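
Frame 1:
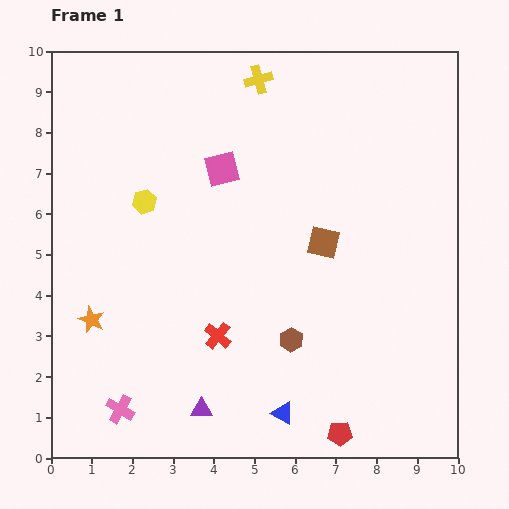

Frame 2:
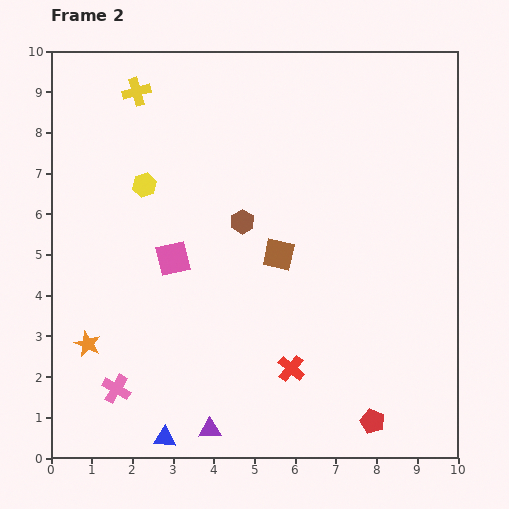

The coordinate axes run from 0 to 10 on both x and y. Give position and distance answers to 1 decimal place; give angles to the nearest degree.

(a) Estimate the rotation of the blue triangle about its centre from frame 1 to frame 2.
23° counter-clockwise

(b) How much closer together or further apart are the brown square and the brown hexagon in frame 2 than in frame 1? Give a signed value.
-1.3

Distance in frame 1: 2.5. Distance in frame 2: 1.2.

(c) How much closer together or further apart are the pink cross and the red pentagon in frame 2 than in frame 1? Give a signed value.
+1.0

Distance in frame 1: 5.4. Distance in frame 2: 6.4.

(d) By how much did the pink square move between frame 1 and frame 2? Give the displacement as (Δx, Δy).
(-1.2, -2.2)

The pink square was at (4.2, 7.1) in frame 1 and (3.0, 4.9) in frame 2.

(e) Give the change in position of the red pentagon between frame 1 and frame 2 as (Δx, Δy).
(0.8, 0.3)

The red pentagon was at (7.1, 0.6) in frame 1 and (7.9, 0.9) in frame 2.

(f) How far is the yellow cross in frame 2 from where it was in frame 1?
3.0

The yellow cross moved from (5.1, 9.3) to (2.1, 9.0), a distance of √(3.0² + 0.3²) ≈ 3.0.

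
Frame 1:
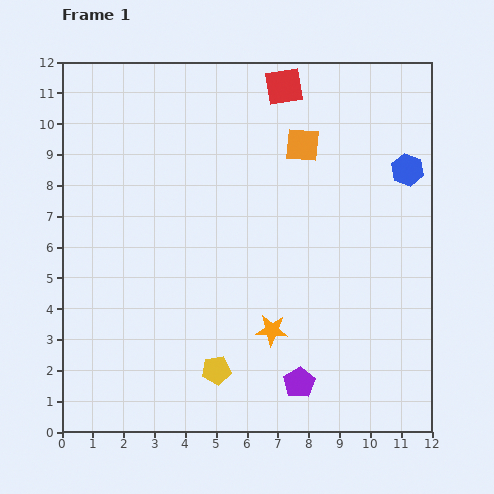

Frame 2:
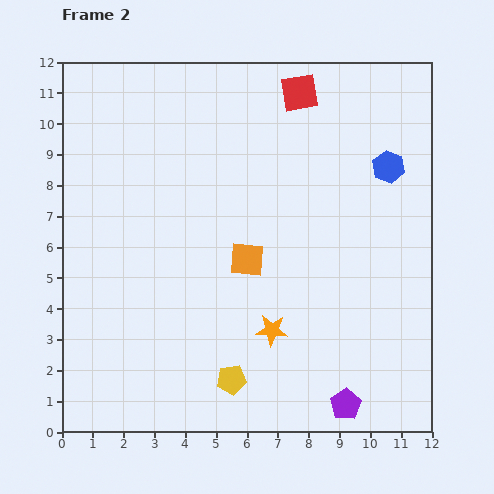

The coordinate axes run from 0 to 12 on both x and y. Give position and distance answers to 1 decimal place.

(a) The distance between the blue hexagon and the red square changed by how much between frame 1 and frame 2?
-1.0

Distance in frame 1: 4.8. Distance in frame 2: 3.8.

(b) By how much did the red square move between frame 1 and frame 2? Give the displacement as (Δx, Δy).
(0.5, -0.2)

The red square was at (7.2, 11.2) in frame 1 and (7.7, 11.0) in frame 2.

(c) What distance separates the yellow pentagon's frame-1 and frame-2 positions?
0.6

The yellow pentagon moved from (5.0, 2.0) to (5.5, 1.7), a distance of √(0.5² + 0.3²) ≈ 0.6.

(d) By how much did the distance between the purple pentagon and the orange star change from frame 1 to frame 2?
+1.5

Distance in frame 1: 1.9. Distance in frame 2: 3.4.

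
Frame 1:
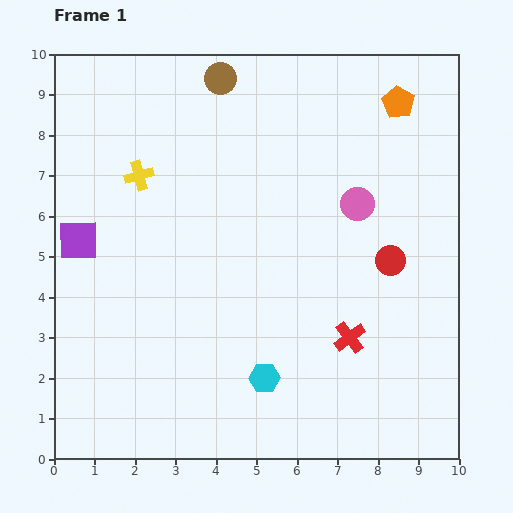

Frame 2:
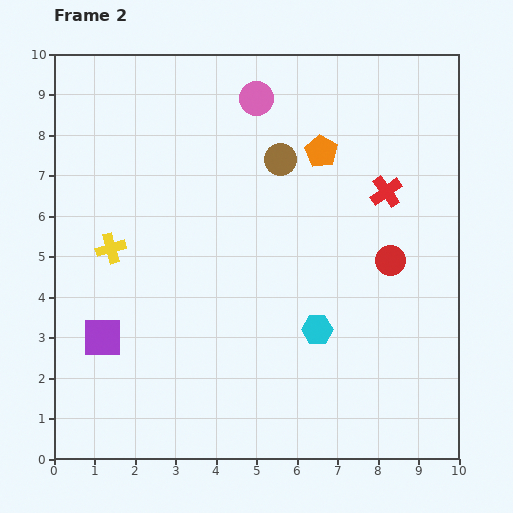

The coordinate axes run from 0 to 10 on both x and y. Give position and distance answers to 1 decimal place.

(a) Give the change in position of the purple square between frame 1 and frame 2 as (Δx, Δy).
(0.6, -2.4)

The purple square was at (0.6, 5.4) in frame 1 and (1.2, 3.0) in frame 2.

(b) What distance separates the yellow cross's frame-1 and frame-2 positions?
1.9

The yellow cross moved from (2.1, 7.0) to (1.4, 5.2), a distance of √(0.7² + 1.8²) ≈ 1.9.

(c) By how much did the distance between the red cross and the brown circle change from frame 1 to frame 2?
-4.5

Distance in frame 1: 7.2. Distance in frame 2: 2.7.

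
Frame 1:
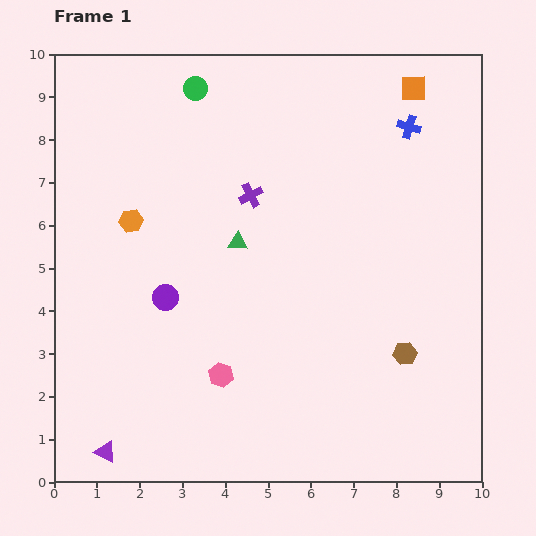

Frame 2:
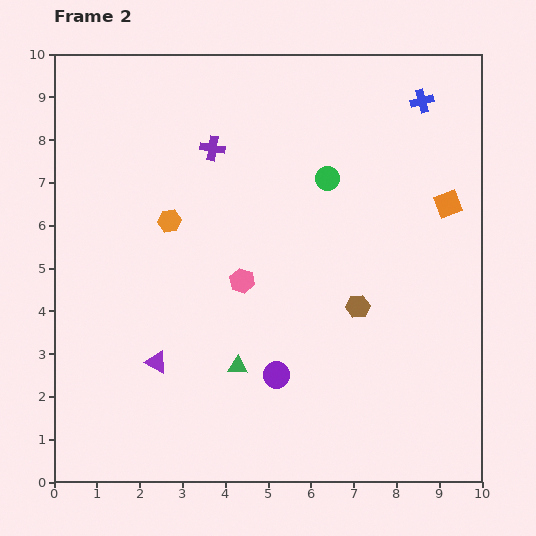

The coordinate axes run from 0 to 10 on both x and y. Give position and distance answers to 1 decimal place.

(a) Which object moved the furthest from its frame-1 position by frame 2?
the green circle

(moved 3.7; next 3.2)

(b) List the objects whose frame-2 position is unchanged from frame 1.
none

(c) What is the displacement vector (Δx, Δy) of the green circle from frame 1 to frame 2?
(3.1, -2.1)

The green circle was at (3.3, 9.2) in frame 1 and (6.4, 7.1) in frame 2.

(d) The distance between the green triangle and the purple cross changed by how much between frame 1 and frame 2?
+4.0

Distance in frame 1: 1.1. Distance in frame 2: 5.1.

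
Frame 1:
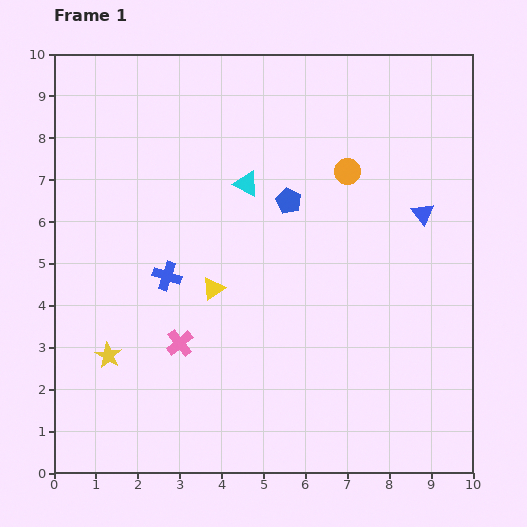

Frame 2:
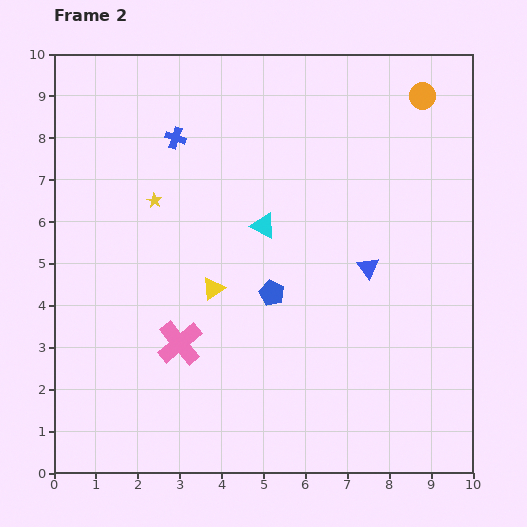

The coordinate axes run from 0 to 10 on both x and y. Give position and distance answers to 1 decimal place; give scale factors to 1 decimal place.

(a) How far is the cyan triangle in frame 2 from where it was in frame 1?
1.1

The cyan triangle moved from (4.6, 6.9) to (5.0, 5.9), a distance of √(0.4² + 1.0²) ≈ 1.1.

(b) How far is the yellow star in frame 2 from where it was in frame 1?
3.9

The yellow star moved from (1.3, 2.8) to (2.4, 6.5), a distance of √(1.1² + 3.7²) ≈ 3.9.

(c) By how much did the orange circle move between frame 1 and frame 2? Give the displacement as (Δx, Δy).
(1.8, 1.8)

The orange circle was at (7.0, 7.2) in frame 1 and (8.8, 9.0) in frame 2.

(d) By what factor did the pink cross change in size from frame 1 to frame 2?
1.7×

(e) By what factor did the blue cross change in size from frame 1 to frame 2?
0.7×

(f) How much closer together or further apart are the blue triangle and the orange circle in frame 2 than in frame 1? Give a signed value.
+2.2

Distance in frame 1: 2.1. Distance in frame 2: 4.3.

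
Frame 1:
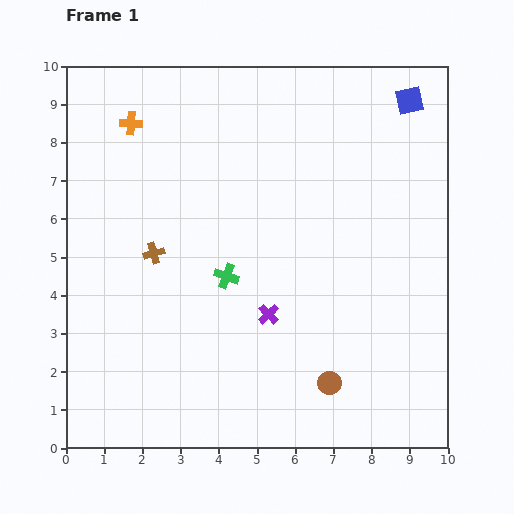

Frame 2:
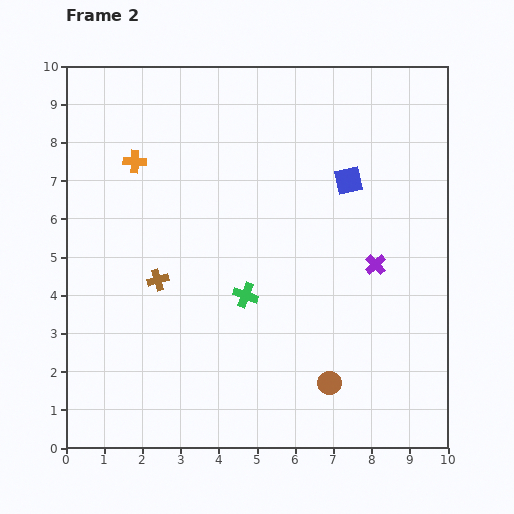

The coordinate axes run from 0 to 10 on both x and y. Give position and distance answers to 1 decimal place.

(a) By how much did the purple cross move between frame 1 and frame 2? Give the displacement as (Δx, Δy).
(2.8, 1.3)

The purple cross was at (5.3, 3.5) in frame 1 and (8.1, 4.8) in frame 2.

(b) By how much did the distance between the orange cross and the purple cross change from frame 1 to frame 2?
+0.7

Distance in frame 1: 6.2. Distance in frame 2: 6.9.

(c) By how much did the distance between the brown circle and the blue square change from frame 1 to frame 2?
-2.4

Distance in frame 1: 7.7. Distance in frame 2: 5.3.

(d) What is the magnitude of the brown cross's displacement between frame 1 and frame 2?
0.7

The brown cross moved from (2.3, 5.1) to (2.4, 4.4), a distance of √(0.1² + 0.7²) ≈ 0.7.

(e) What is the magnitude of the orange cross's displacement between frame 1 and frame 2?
1.0

The orange cross moved from (1.7, 8.5) to (1.8, 7.5), a distance of √(0.1² + 1.0²) ≈ 1.0.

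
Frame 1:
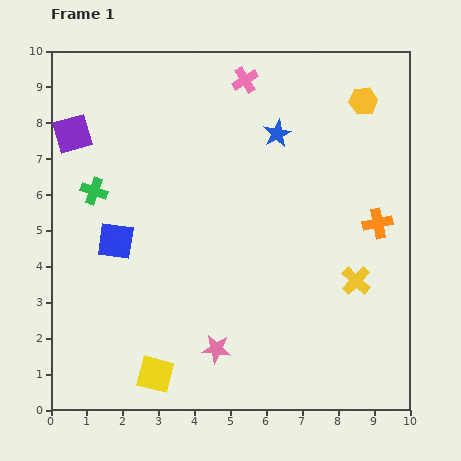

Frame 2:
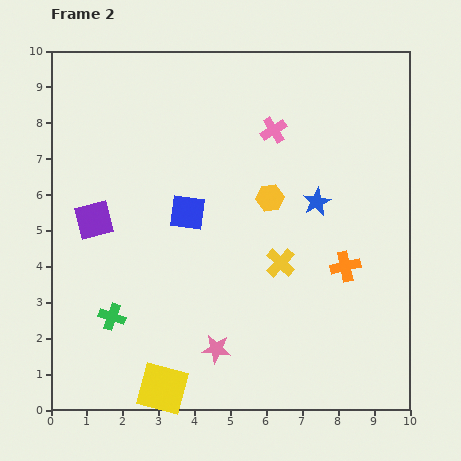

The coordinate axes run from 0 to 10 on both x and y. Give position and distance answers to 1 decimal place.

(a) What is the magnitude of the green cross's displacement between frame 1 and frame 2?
3.5

The green cross moved from (1.2, 6.1) to (1.7, 2.6), a distance of √(0.5² + 3.5²) ≈ 3.5.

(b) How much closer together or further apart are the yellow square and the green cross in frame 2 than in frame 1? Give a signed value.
-3.0

Distance in frame 1: 5.4. Distance in frame 2: 2.4.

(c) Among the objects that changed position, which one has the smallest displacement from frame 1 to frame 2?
the yellow square

(moved 0.4)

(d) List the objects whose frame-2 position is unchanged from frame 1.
the pink star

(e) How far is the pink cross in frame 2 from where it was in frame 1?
1.6

The pink cross moved from (5.4, 9.2) to (6.2, 7.8), a distance of √(0.8² + 1.4²) ≈ 1.6.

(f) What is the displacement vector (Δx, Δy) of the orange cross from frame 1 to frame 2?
(-0.9, -1.2)

The orange cross was at (9.1, 5.2) in frame 1 and (8.2, 4.0) in frame 2.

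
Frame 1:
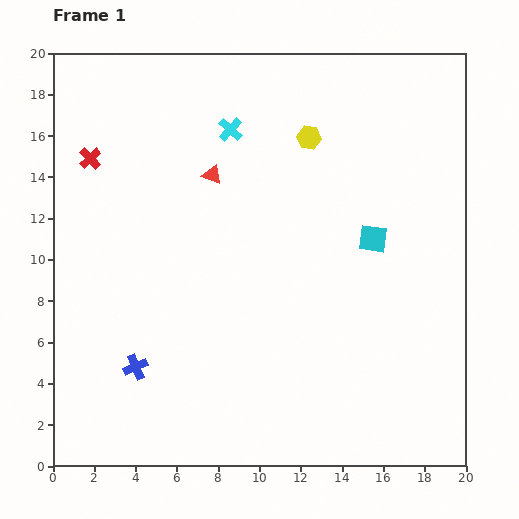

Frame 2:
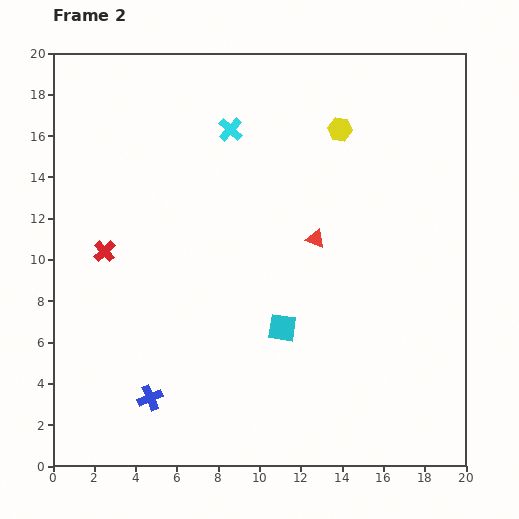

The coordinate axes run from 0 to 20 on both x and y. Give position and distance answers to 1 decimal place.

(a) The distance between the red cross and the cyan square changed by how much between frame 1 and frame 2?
-4.8

Distance in frame 1: 14.2. Distance in frame 2: 9.4.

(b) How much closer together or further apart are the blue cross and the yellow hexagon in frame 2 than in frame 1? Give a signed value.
+2.0

Distance in frame 1: 13.9. Distance in frame 2: 15.9.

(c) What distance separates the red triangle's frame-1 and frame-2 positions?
5.9

The red triangle moved from (7.7, 14.1) to (12.7, 11.0), a distance of √(5.0² + 3.1²) ≈ 5.9.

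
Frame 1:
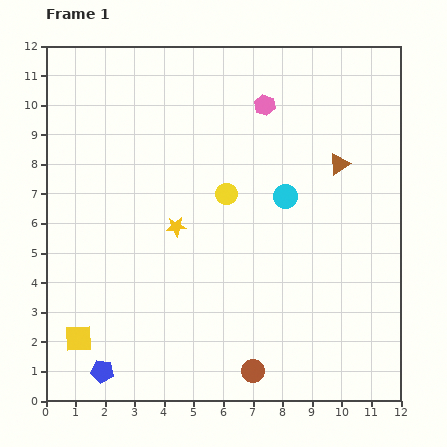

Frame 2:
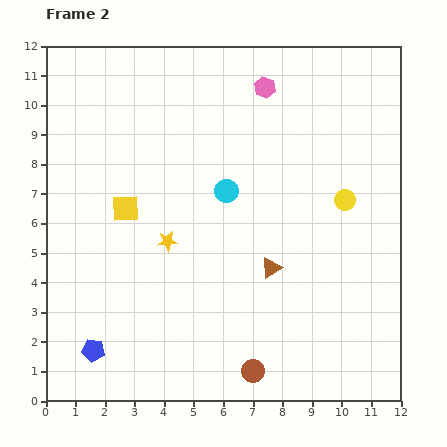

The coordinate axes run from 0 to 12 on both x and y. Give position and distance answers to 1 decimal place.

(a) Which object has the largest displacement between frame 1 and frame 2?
the yellow square

(moved 4.7; next 4.2)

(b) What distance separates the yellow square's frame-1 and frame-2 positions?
4.7

The yellow square moved from (1.1, 2.1) to (2.7, 6.5), a distance of √(1.6² + 4.4²) ≈ 4.7.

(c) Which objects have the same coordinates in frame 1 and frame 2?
the brown circle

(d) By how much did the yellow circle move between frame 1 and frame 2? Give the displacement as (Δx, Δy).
(4.0, -0.2)

The yellow circle was at (6.1, 7.0) in frame 1 and (10.1, 6.8) in frame 2.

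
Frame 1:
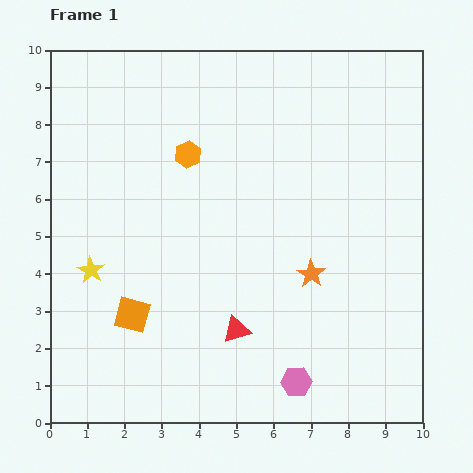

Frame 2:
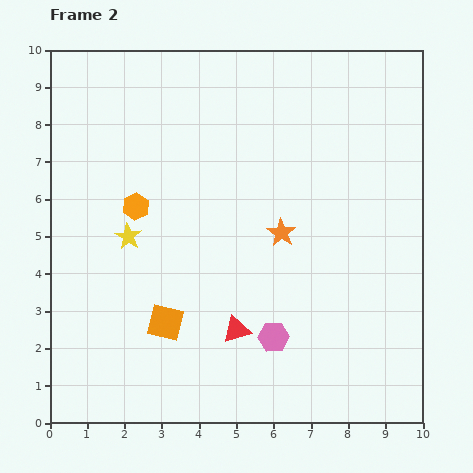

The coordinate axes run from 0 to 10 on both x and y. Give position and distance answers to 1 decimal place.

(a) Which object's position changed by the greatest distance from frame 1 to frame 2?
the orange hexagon

(moved 2.0; next 1.4)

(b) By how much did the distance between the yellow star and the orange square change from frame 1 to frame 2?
+0.9

Distance in frame 1: 1.6. Distance in frame 2: 2.5.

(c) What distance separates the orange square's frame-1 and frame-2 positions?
0.9

The orange square moved from (2.2, 2.9) to (3.1, 2.7), a distance of √(0.9² + 0.2²) ≈ 0.9.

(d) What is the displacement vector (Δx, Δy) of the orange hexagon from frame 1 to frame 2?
(-1.4, -1.4)

The orange hexagon was at (3.7, 7.2) in frame 1 and (2.3, 5.8) in frame 2.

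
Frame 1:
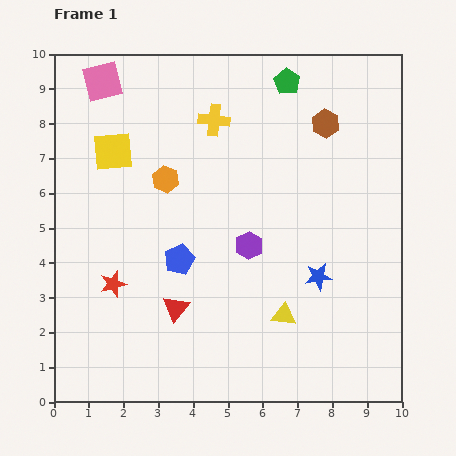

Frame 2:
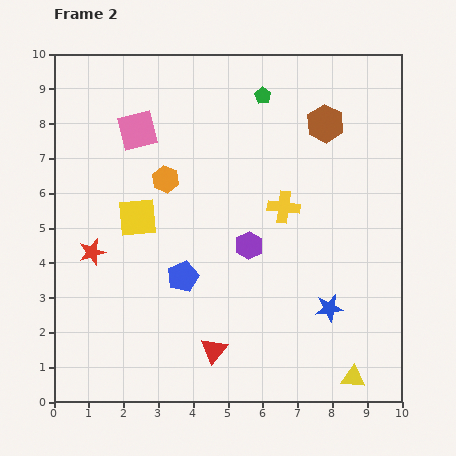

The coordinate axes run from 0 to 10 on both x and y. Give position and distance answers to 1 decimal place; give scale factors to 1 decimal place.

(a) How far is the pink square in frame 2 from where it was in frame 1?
1.7

The pink square moved from (1.4, 9.2) to (2.4, 7.8), a distance of √(1.0² + 1.4²) ≈ 1.7.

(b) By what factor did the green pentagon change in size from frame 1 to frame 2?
0.6×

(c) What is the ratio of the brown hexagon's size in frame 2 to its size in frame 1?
1.3×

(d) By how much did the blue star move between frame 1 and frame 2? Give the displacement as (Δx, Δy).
(0.3, -0.9)

The blue star was at (7.6, 3.6) in frame 1 and (7.9, 2.7) in frame 2.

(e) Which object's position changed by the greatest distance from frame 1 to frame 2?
the yellow cross

(moved 3.2; next 2.7)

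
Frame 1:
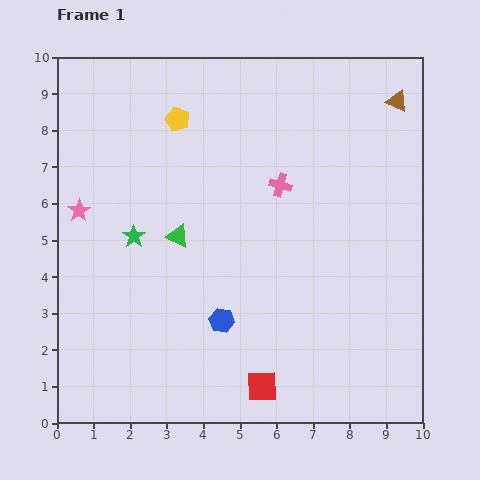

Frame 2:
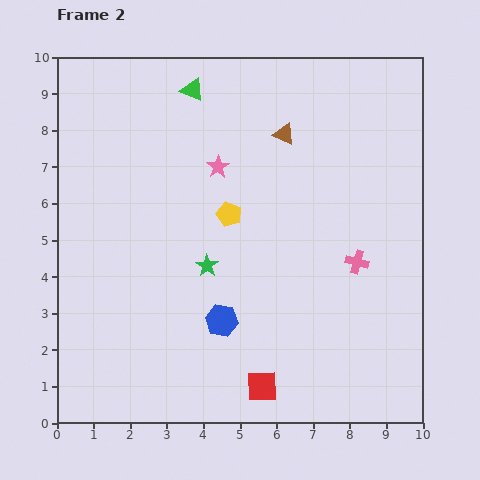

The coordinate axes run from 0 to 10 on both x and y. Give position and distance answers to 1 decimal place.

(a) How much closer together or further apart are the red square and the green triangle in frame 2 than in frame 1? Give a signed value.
+3.6

Distance in frame 1: 4.7. Distance in frame 2: 8.3.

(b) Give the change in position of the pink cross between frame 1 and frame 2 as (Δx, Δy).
(2.1, -2.1)

The pink cross was at (6.1, 6.5) in frame 1 and (8.2, 4.4) in frame 2.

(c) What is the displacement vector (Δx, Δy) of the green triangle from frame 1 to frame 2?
(0.4, 4.0)

The green triangle was at (3.3, 5.1) in frame 1 and (3.7, 9.1) in frame 2.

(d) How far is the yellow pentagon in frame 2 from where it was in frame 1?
3.0

The yellow pentagon moved from (3.3, 8.3) to (4.7, 5.7), a distance of √(1.4² + 2.6²) ≈ 3.0.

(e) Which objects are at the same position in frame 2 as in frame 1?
the blue hexagon, the red square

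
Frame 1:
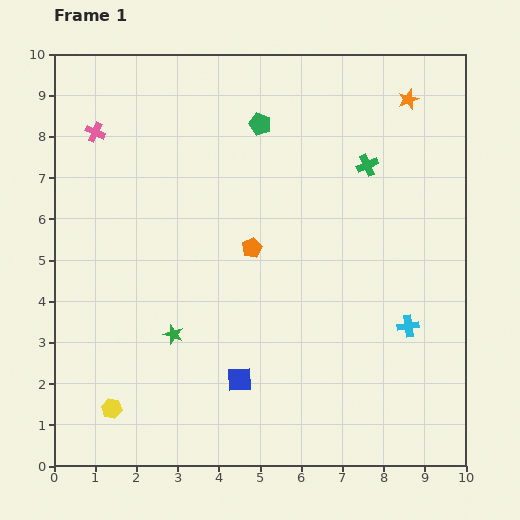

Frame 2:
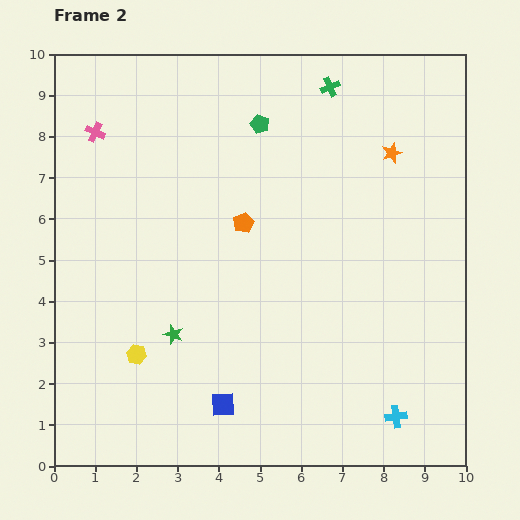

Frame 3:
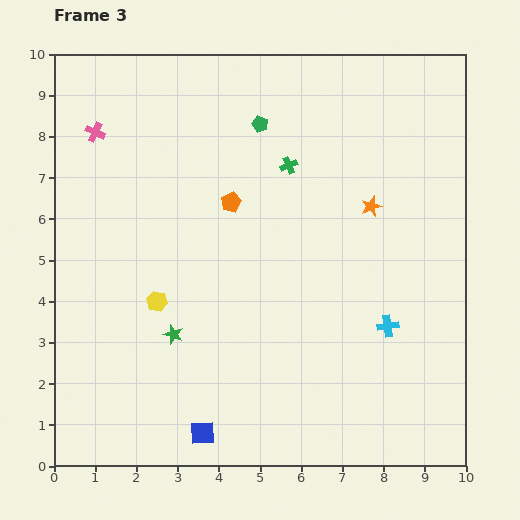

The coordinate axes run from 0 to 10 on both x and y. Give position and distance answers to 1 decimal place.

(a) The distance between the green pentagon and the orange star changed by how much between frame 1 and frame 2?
-0.3

Distance in frame 1: 3.6. Distance in frame 2: 3.3.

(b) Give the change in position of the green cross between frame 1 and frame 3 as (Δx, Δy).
(-1.9, 0.0)

The green cross was at (7.6, 7.3) in frame 1 and (5.7, 7.3) in frame 3.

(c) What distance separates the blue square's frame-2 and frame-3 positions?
0.9

The blue square moved from (4.1, 1.5) to (3.6, 0.8), a distance of √(0.5² + 0.7²) ≈ 0.9.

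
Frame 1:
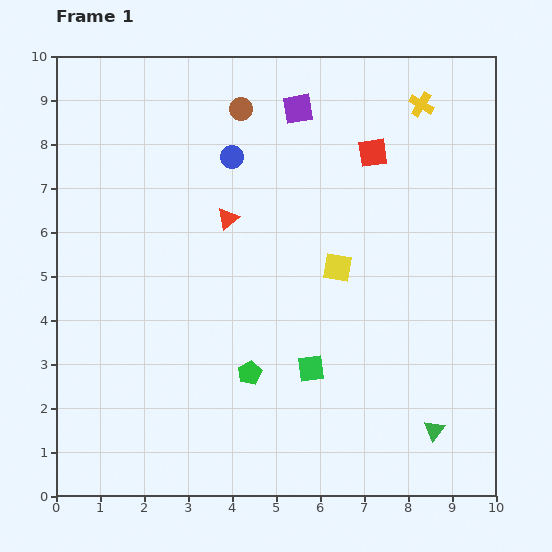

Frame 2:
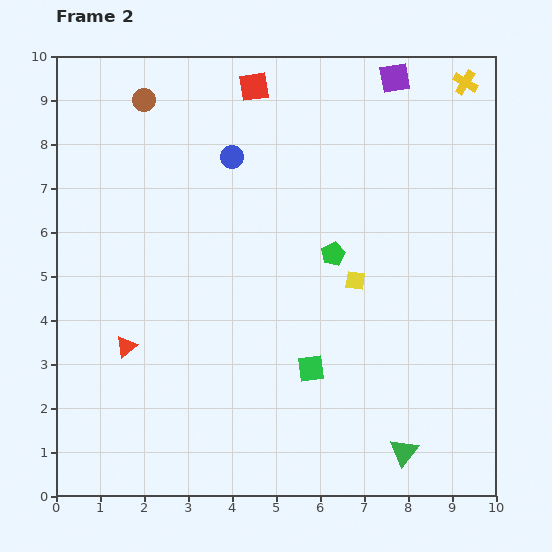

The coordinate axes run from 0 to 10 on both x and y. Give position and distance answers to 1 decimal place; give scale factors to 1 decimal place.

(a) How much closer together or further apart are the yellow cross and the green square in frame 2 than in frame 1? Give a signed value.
+0.9

Distance in frame 1: 6.5. Distance in frame 2: 7.4.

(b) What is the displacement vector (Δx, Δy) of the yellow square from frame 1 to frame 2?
(0.4, -0.3)

The yellow square was at (6.4, 5.2) in frame 1 and (6.8, 4.9) in frame 2.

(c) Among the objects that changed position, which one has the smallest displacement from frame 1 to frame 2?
the yellow square

(moved 0.5)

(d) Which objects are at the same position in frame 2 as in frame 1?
the green square, the blue circle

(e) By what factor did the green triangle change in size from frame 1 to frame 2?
1.4×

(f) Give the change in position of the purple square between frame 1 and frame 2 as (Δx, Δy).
(2.2, 0.7)

The purple square was at (5.5, 8.8) in frame 1 and (7.7, 9.5) in frame 2.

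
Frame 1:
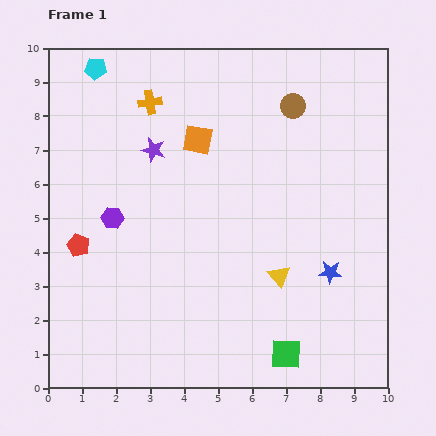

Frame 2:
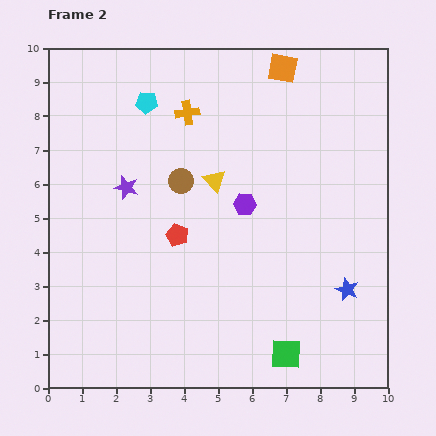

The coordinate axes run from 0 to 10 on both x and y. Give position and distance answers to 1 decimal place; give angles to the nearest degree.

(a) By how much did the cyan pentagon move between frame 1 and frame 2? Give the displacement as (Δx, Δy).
(1.5, -1.0)

The cyan pentagon was at (1.4, 9.4) in frame 1 and (2.9, 8.4) in frame 2.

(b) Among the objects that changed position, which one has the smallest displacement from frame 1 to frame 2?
the blue star

(moved 0.7)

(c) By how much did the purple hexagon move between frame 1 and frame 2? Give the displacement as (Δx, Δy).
(3.9, 0.4)

The purple hexagon was at (1.9, 5.0) in frame 1 and (5.8, 5.4) in frame 2.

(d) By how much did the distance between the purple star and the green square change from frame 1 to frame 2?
-0.4

Distance in frame 1: 7.2. Distance in frame 2: 6.8.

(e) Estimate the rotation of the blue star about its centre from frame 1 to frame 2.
19° clockwise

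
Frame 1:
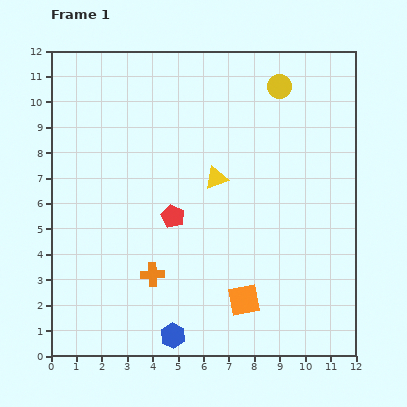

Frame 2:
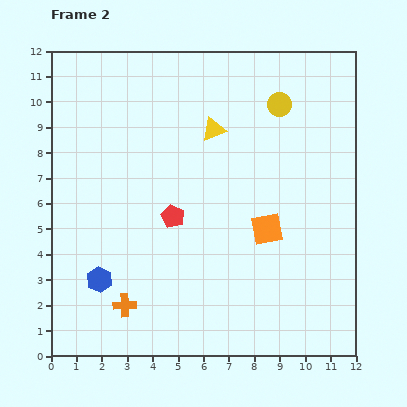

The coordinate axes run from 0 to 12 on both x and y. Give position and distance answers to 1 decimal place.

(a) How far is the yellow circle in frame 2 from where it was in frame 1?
0.7

The yellow circle moved from (9.0, 10.6) to (9.0, 9.9), a distance of √(0.0² + 0.7²) ≈ 0.7.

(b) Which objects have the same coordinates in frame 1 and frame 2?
the red pentagon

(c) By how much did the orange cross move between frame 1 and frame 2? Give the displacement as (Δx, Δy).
(-1.1, -1.2)

The orange cross was at (4.0, 3.2) in frame 1 and (2.9, 2.0) in frame 2.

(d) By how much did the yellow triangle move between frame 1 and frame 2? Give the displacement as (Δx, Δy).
(-0.1, 1.9)

The yellow triangle was at (6.5, 7.0) in frame 1 and (6.4, 8.9) in frame 2.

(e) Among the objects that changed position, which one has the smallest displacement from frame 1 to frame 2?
the yellow circle

(moved 0.7)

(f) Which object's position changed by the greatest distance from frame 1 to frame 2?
the blue hexagon

(moved 3.6; next 2.9)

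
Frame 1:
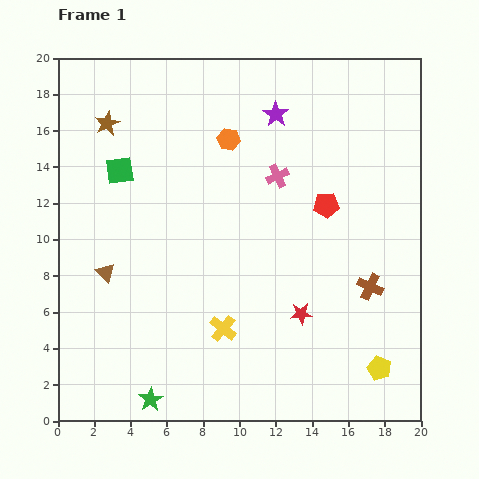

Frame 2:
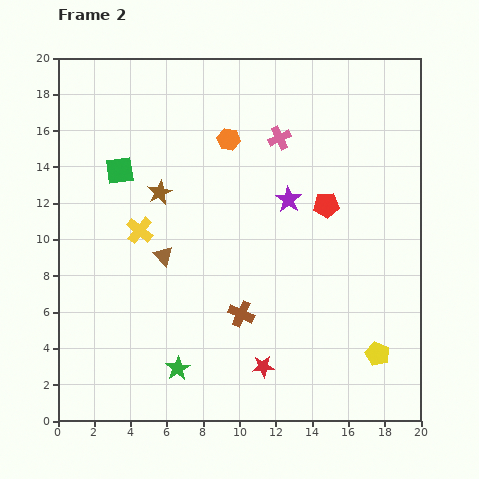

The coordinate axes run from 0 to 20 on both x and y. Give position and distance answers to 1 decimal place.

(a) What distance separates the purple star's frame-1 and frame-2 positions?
4.8

The purple star moved from (12.0, 16.9) to (12.7, 12.2), a distance of √(0.7² + 4.7²) ≈ 4.8.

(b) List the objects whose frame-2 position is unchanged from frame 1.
the red pentagon, the orange hexagon, the green square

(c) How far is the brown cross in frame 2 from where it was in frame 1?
7.3

The brown cross moved from (17.2, 7.4) to (10.1, 5.9), a distance of √(7.1² + 1.5²) ≈ 7.3.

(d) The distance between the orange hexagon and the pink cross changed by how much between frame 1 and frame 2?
-0.6

Distance in frame 1: 3.4. Distance in frame 2: 2.8.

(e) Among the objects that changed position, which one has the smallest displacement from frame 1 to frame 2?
the yellow pentagon

(moved 0.8)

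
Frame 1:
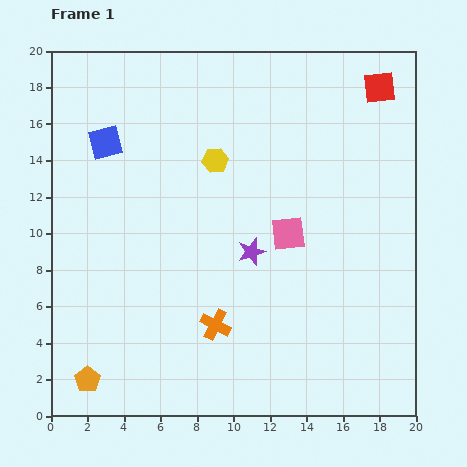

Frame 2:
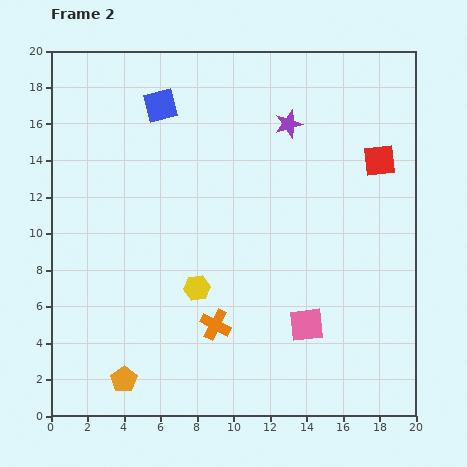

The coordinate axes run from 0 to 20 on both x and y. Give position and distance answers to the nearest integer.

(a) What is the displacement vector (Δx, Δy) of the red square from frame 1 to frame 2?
(0, -4)

The red square was at (18, 18) in frame 1 and (18, 14) in frame 2.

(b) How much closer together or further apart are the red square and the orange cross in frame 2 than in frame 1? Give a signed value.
-3

Distance in frame 1: 16. Distance in frame 2: 13.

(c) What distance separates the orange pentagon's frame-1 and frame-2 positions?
2

The orange pentagon moved from (2, 2) to (4, 2), a distance of √(2² + 0²) ≈ 2.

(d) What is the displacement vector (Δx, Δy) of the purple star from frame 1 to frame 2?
(2, 7)

The purple star was at (11, 9) in frame 1 and (13, 16) in frame 2.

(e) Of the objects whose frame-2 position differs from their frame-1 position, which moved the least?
the orange pentagon

(moved 2)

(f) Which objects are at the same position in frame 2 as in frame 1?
the orange cross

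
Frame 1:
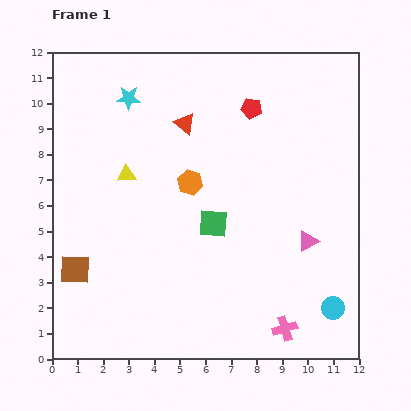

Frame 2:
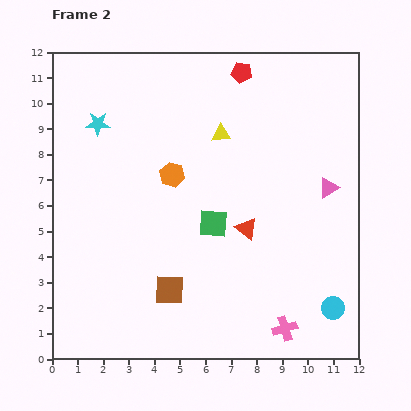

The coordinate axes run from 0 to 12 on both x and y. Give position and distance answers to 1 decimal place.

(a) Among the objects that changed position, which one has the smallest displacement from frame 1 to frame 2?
the orange hexagon

(moved 0.8)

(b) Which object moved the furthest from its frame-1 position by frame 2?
the red triangle

(moved 4.8; next 4.0)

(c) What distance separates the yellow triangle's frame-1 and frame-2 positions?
4.0

The yellow triangle moved from (2.9, 7.2) to (6.6, 8.8), a distance of √(3.7² + 1.6²) ≈ 4.0.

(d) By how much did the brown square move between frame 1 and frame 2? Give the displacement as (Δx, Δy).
(3.7, -0.8)

The brown square was at (0.9, 3.5) in frame 1 and (4.6, 2.7) in frame 2.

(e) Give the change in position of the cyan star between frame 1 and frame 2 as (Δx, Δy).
(-1.2, -1.0)

The cyan star was at (3.0, 10.2) in frame 1 and (1.8, 9.2) in frame 2.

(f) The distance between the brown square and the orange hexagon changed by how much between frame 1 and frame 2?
-1.1

Distance in frame 1: 5.6. Distance in frame 2: 4.5.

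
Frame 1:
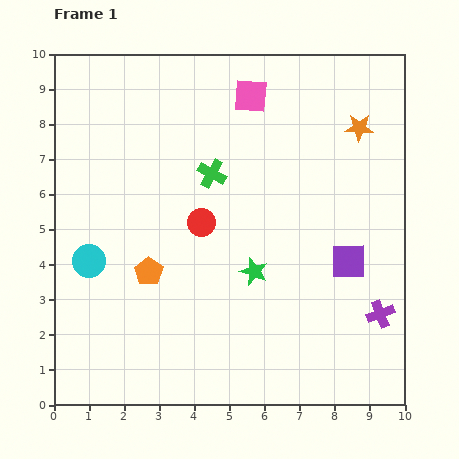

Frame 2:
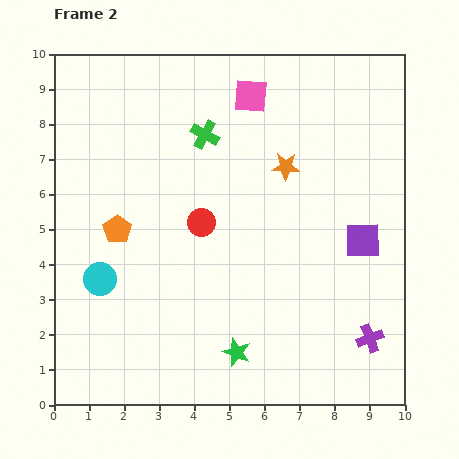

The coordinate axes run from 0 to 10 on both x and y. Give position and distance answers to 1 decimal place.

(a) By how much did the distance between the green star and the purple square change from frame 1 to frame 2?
+2.1

Distance in frame 1: 2.7. Distance in frame 2: 4.8.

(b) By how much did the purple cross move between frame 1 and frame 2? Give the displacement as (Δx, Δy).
(-0.3, -0.7)

The purple cross was at (9.3, 2.6) in frame 1 and (9.0, 1.9) in frame 2.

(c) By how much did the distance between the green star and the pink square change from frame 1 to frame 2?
+2.3

Distance in frame 1: 5.0. Distance in frame 2: 7.3.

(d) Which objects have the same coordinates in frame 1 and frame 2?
the red circle, the pink square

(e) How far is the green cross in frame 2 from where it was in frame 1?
1.1

The green cross moved from (4.5, 6.6) to (4.3, 7.7), a distance of √(0.2² + 1.1²) ≈ 1.1.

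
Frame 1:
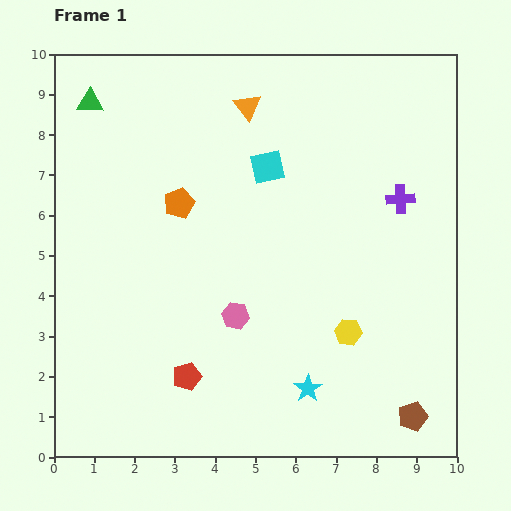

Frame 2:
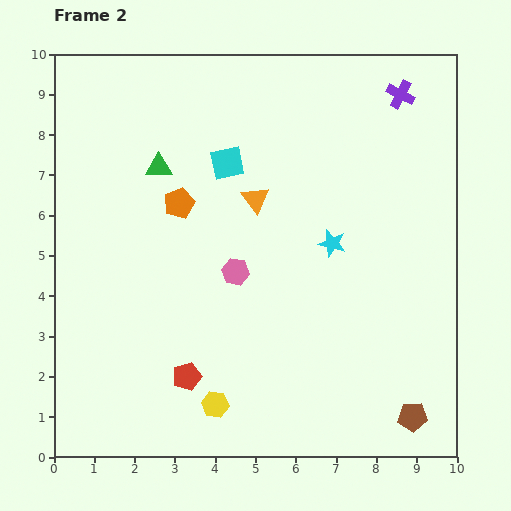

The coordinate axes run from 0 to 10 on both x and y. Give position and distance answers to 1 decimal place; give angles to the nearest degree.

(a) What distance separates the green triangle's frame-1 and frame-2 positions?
2.3

The green triangle moved from (0.9, 8.8) to (2.6, 7.2), a distance of √(1.7² + 1.6²) ≈ 2.3.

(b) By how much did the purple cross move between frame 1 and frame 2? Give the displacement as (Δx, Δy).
(0.0, 2.6)

The purple cross was at (8.6, 6.4) in frame 1 and (8.6, 9.0) in frame 2.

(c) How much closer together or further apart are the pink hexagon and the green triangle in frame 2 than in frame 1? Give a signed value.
-3.2

Distance in frame 1: 6.4. Distance in frame 2: 3.2.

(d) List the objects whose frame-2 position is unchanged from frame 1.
the brown pentagon, the red pentagon, the orange pentagon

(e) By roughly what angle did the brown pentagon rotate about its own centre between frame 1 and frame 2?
16° clockwise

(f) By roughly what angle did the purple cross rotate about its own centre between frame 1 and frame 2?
30° clockwise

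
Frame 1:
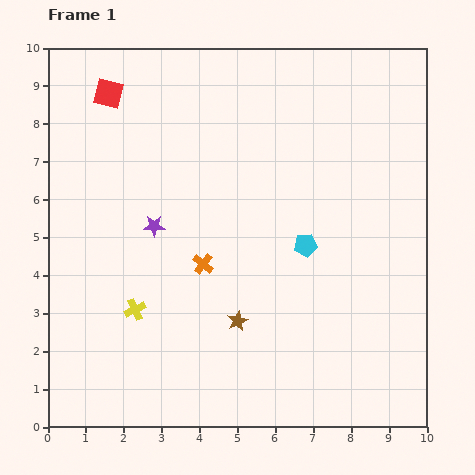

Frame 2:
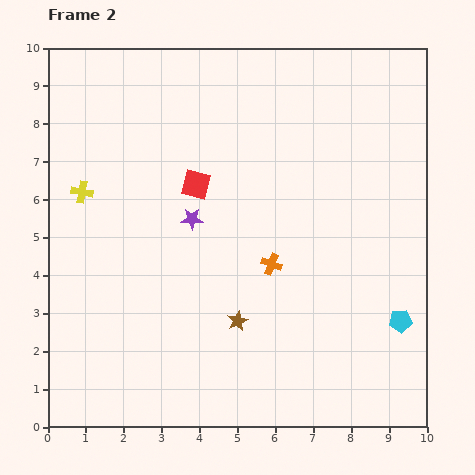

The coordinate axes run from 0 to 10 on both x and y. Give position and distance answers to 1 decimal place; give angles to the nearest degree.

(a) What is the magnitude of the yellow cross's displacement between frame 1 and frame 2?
3.4

The yellow cross moved from (2.3, 3.1) to (0.9, 6.2), a distance of √(1.4² + 3.1²) ≈ 3.4.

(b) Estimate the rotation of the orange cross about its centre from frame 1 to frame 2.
18° counter-clockwise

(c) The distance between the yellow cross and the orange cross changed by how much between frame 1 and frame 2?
+3.1

Distance in frame 1: 2.2. Distance in frame 2: 5.3.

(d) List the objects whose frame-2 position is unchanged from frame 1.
the brown star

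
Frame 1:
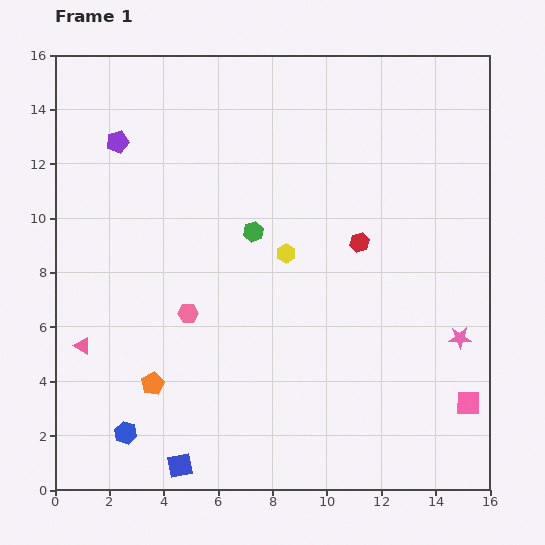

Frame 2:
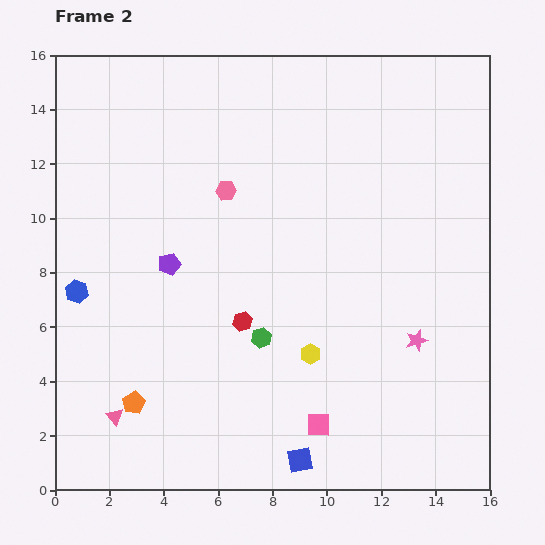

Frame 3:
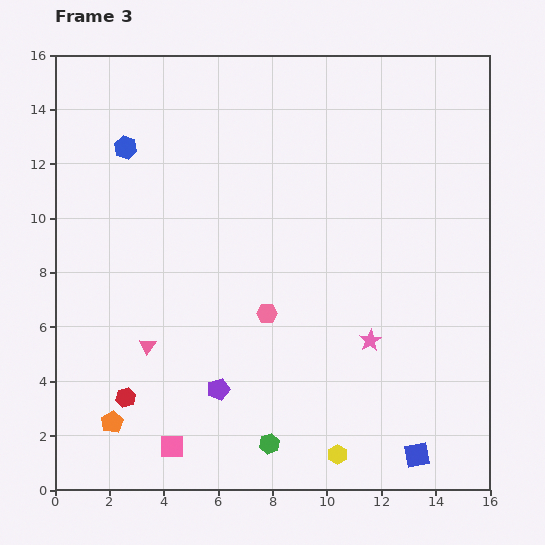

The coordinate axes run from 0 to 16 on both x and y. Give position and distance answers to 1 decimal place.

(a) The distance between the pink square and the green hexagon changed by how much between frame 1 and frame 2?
-6.3

Distance in frame 1: 10.1. Distance in frame 2: 3.8.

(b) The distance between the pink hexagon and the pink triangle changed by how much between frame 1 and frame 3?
+0.5

Distance in frame 1: 4.1. Distance in frame 3: 4.6.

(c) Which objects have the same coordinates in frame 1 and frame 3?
none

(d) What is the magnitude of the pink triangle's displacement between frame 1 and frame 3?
2.4

The pink triangle moved from (1.0, 5.3) to (3.4, 5.3), a distance of √(2.4² + 0.0²) ≈ 2.4.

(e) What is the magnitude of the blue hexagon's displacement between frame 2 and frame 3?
5.6

The blue hexagon moved from (0.8, 7.3) to (2.6, 12.6), a distance of √(1.8² + 5.3²) ≈ 5.6.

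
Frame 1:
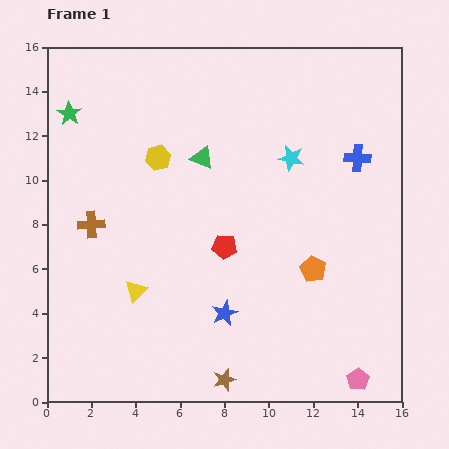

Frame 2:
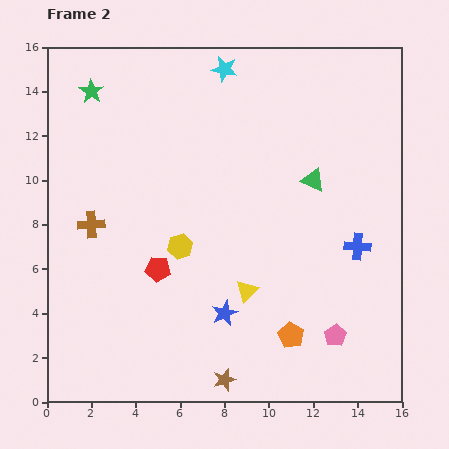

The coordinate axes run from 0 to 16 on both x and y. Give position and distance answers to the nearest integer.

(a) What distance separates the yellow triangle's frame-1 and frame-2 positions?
5

The yellow triangle moved from (4, 5) to (9, 5), a distance of √(5² + 0²) ≈ 5.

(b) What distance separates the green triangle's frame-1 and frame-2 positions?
5

The green triangle moved from (7, 11) to (12, 10), a distance of √(5² + 1²) ≈ 5.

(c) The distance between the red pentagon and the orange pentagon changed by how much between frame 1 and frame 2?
+3

Distance in frame 1: 4. Distance in frame 2: 7.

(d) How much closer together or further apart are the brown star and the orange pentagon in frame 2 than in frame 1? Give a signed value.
-2

Distance in frame 1: 6. Distance in frame 2: 4.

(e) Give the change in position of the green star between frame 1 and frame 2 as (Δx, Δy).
(1, 1)

The green star was at (1, 13) in frame 1 and (2, 14) in frame 2.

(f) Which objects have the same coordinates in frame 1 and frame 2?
the brown star, the blue star, the brown cross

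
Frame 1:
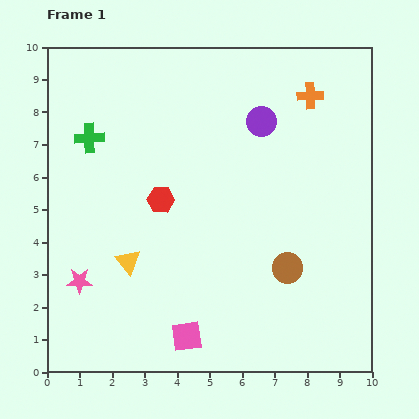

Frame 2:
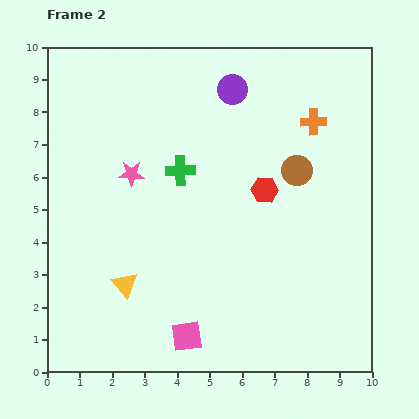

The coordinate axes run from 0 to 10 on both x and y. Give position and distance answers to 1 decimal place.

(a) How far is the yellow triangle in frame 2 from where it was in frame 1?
0.7

The yellow triangle moved from (2.5, 3.4) to (2.4, 2.7), a distance of √(0.1² + 0.7²) ≈ 0.7.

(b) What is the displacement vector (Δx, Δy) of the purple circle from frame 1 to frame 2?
(-0.9, 1.0)

The purple circle was at (6.6, 7.7) in frame 1 and (5.7, 8.7) in frame 2.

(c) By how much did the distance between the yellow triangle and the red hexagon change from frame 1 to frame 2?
+3.1

Distance in frame 1: 2.1. Distance in frame 2: 5.2.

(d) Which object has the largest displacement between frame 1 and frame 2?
the pink star

(moved 3.7; next 3.2)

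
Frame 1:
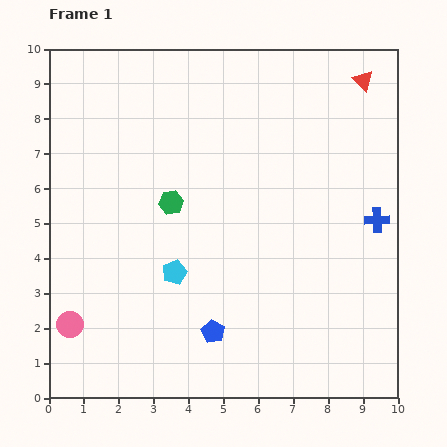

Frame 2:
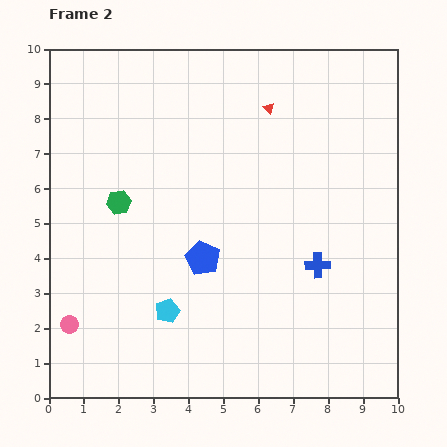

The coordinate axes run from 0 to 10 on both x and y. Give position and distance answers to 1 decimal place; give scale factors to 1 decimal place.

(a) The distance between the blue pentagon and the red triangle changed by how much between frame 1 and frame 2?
-3.7

Distance in frame 1: 8.4. Distance in frame 2: 4.7.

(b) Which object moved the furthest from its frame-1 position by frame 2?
the red triangle

(moved 2.8; next 2.1)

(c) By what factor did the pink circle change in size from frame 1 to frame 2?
0.7×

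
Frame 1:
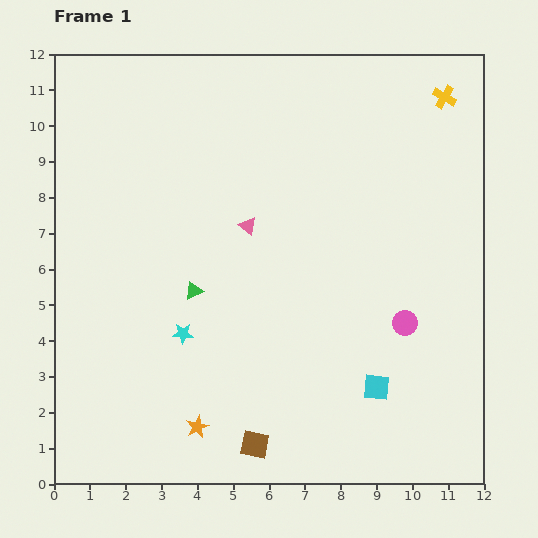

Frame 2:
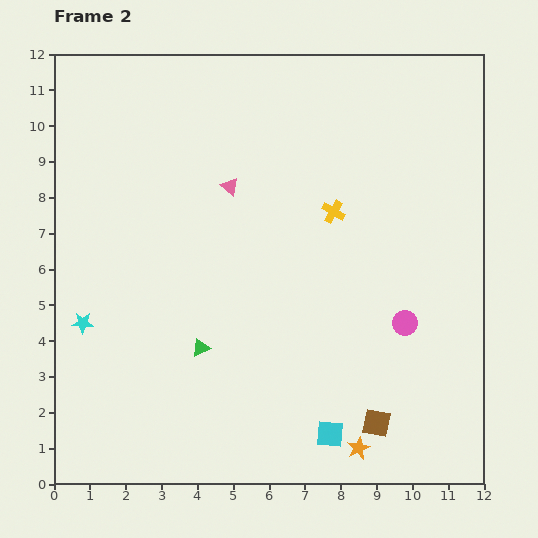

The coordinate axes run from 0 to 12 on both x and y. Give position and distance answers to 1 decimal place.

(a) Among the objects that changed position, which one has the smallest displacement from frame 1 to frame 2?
the pink triangle

(moved 1.2)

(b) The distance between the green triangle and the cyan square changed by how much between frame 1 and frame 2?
-1.5

Distance in frame 1: 5.8. Distance in frame 2: 4.3.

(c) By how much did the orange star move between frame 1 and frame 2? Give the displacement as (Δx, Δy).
(4.5, -0.6)

The orange star was at (4.0, 1.6) in frame 1 and (8.5, 1.0) in frame 2.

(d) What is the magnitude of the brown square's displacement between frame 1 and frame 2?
3.5

The brown square moved from (5.6, 1.1) to (9.0, 1.7), a distance of √(3.4² + 0.6²) ≈ 3.5.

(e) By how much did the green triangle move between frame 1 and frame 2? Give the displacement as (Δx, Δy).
(0.2, -1.6)

The green triangle was at (3.9, 5.4) in frame 1 and (4.1, 3.8) in frame 2.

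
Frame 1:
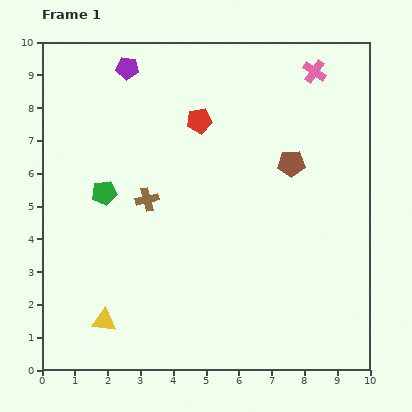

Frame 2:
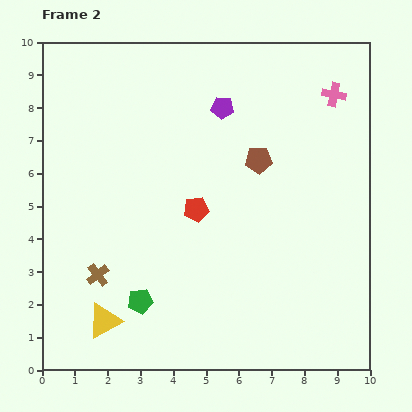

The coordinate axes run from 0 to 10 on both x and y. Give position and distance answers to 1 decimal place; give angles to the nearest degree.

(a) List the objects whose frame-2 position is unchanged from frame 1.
the yellow triangle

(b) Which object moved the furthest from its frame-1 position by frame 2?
the green pentagon

(moved 3.5; next 3.1)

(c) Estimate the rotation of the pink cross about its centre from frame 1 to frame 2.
23° counter-clockwise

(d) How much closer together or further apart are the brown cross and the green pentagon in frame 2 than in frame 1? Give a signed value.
+0.2

Distance in frame 1: 1.3. Distance in frame 2: 1.5.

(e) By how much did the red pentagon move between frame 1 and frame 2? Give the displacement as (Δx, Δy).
(-0.1, -2.7)

The red pentagon was at (4.8, 7.6) in frame 1 and (4.7, 4.9) in frame 2.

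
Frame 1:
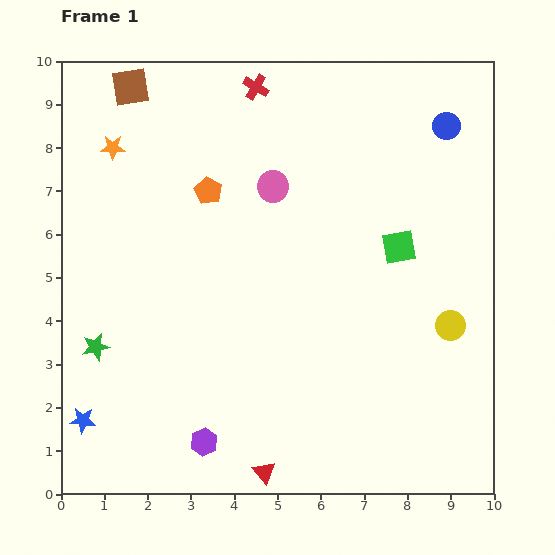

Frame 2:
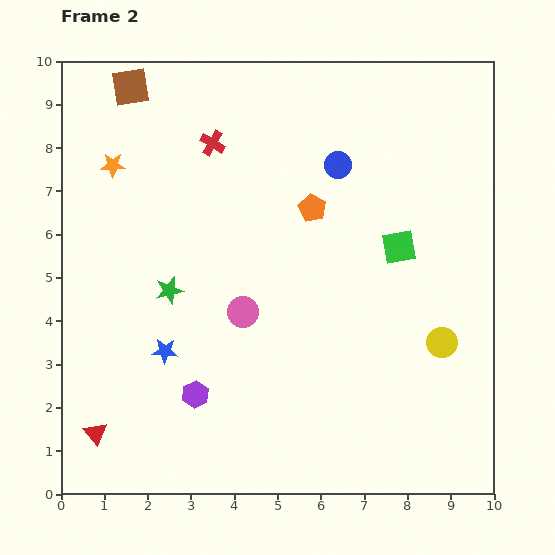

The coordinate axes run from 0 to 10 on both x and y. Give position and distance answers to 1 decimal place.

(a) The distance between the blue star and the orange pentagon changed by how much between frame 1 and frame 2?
-1.3

Distance in frame 1: 6.0. Distance in frame 2: 4.7.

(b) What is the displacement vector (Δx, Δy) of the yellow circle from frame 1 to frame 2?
(-0.2, -0.4)

The yellow circle was at (9.0, 3.9) in frame 1 and (8.8, 3.5) in frame 2.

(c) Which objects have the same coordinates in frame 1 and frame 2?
the green square, the brown square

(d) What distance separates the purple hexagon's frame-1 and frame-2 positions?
1.1

The purple hexagon moved from (3.3, 1.2) to (3.1, 2.3), a distance of √(0.2² + 1.1²) ≈ 1.1.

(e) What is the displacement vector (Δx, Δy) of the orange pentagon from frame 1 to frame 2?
(2.4, -0.4)

The orange pentagon was at (3.4, 7.0) in frame 1 and (5.8, 6.6) in frame 2.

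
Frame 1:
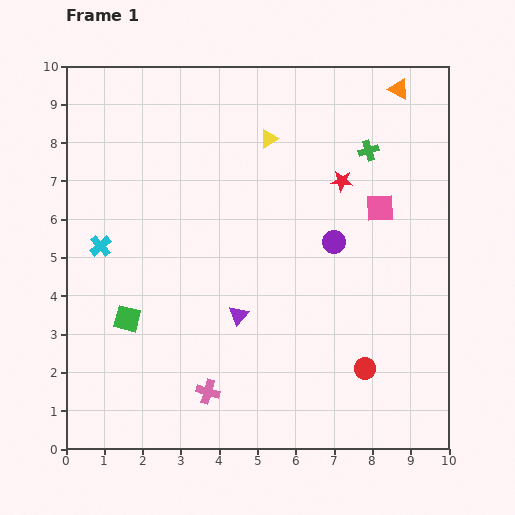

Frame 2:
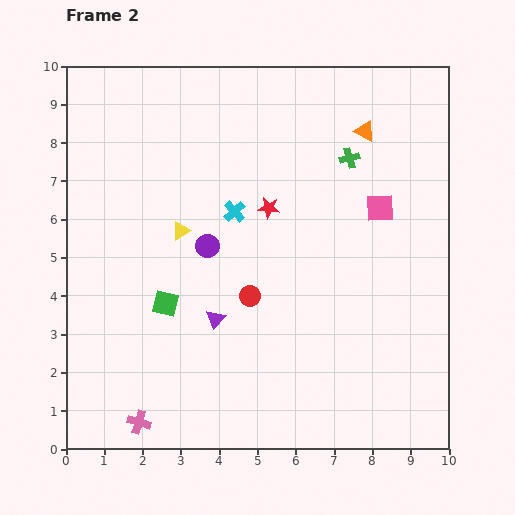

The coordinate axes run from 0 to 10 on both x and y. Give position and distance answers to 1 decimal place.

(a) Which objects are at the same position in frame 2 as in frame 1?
the pink square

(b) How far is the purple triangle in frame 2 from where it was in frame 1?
0.6

The purple triangle moved from (4.5, 3.5) to (3.9, 3.4), a distance of √(0.6² + 0.1²) ≈ 0.6.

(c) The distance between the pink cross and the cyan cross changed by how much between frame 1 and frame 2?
+1.3

Distance in frame 1: 4.7. Distance in frame 2: 6.0.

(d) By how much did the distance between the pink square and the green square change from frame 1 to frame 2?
-1.1

Distance in frame 1: 7.2. Distance in frame 2: 6.1.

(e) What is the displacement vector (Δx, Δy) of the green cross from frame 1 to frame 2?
(-0.5, -0.2)

The green cross was at (7.9, 7.8) in frame 1 and (7.4, 7.6) in frame 2.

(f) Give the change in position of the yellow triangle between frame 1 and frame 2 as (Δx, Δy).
(-2.3, -2.4)

The yellow triangle was at (5.3, 8.1) in frame 1 and (3.0, 5.7) in frame 2.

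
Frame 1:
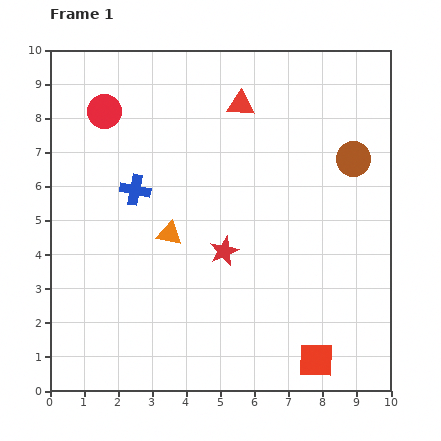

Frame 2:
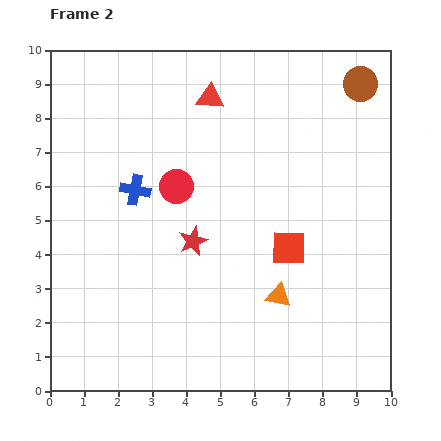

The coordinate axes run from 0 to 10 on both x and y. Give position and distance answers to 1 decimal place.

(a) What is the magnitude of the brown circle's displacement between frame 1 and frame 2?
2.2

The brown circle moved from (8.9, 6.8) to (9.1, 9.0), a distance of √(0.2² + 2.2²) ≈ 2.2.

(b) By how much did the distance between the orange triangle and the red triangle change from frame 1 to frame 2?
+1.8

Distance in frame 1: 4.3. Distance in frame 2: 6.1.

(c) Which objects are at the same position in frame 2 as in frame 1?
the blue cross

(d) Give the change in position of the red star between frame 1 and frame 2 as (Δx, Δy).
(-0.9, 0.3)

The red star was at (5.1, 4.1) in frame 1 and (4.2, 4.4) in frame 2.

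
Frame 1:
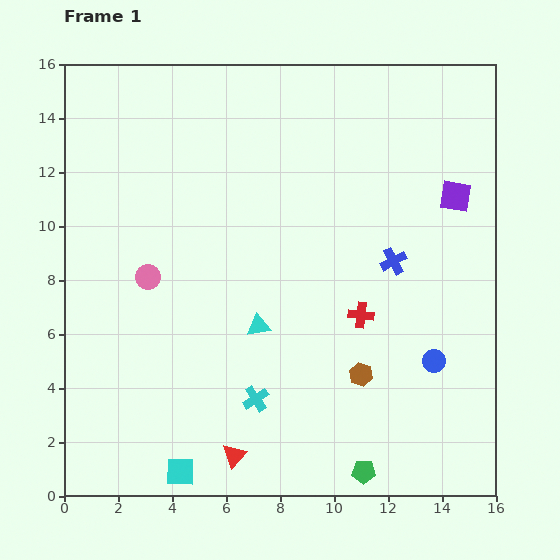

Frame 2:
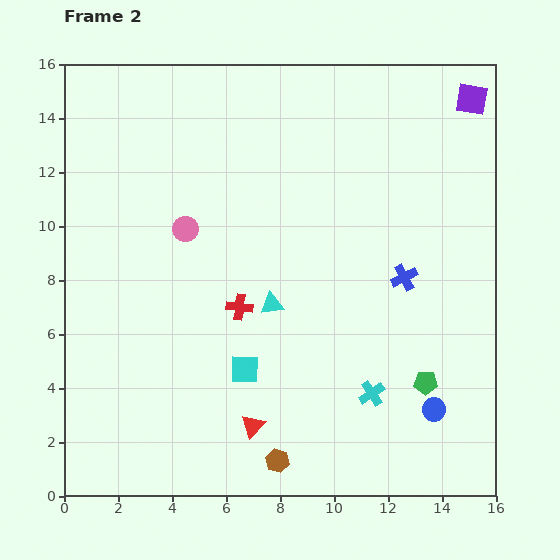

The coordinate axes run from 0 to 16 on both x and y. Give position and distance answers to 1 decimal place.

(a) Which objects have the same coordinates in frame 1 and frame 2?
none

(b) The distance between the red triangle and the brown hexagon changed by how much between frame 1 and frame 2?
-4.0

Distance in frame 1: 5.6. Distance in frame 2: 1.6.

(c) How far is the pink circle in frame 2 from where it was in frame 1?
2.3

The pink circle moved from (3.1, 8.1) to (4.5, 9.9), a distance of √(1.4² + 1.8²) ≈ 2.3.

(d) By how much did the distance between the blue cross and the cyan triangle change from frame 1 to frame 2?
-0.5

Distance in frame 1: 5.5. Distance in frame 2: 5.0.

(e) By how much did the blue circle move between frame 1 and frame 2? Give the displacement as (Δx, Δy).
(0.0, -1.8)

The blue circle was at (13.7, 5.0) in frame 1 and (13.7, 3.2) in frame 2.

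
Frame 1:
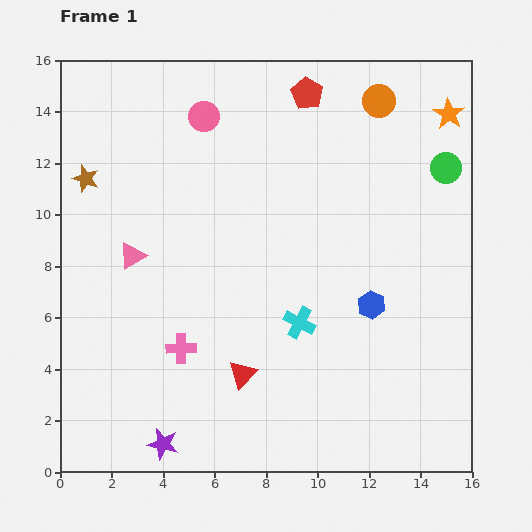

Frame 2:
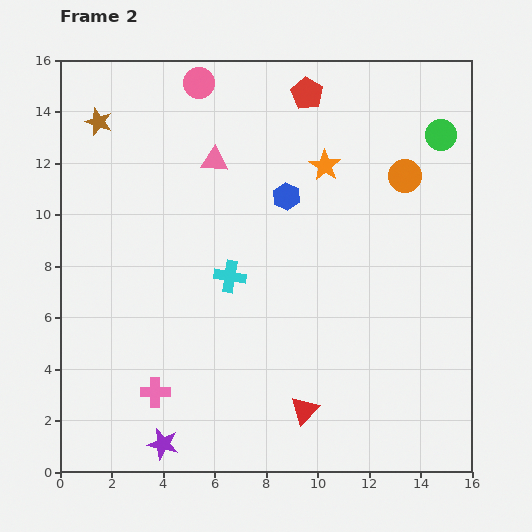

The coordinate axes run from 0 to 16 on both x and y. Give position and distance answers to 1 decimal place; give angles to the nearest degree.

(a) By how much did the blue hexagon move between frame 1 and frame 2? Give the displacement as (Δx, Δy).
(-3.3, 4.2)

The blue hexagon was at (12.1, 6.5) in frame 1 and (8.8, 10.7) in frame 2.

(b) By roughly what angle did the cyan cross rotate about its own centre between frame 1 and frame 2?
18° counter-clockwise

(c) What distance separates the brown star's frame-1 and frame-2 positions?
2.3

The brown star moved from (1.0, 11.4) to (1.5, 13.6), a distance of √(0.5² + 2.2²) ≈ 2.3.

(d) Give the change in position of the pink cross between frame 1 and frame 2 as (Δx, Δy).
(-1.0, -1.7)

The pink cross was at (4.7, 4.8) in frame 1 and (3.7, 3.1) in frame 2.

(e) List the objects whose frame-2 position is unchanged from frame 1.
the purple star, the red pentagon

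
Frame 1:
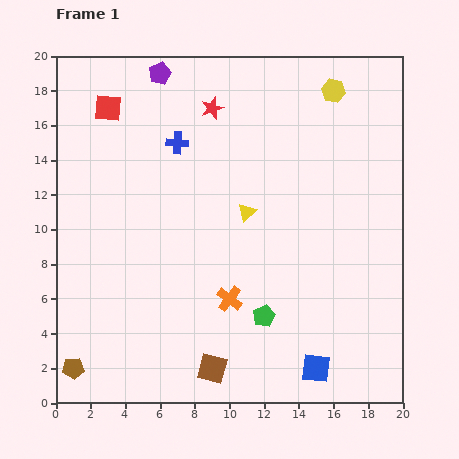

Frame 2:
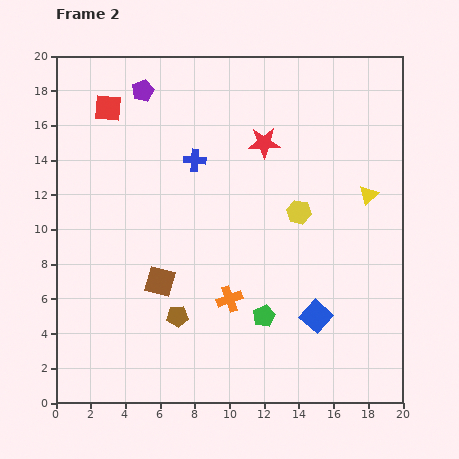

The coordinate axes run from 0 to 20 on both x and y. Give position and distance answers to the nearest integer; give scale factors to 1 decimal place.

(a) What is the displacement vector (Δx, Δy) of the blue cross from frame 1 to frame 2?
(1, -1)

The blue cross was at (7, 15) in frame 1 and (8, 14) in frame 2.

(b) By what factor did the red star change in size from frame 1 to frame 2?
1.4×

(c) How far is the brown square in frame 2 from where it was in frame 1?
6

The brown square moved from (9, 2) to (6, 7), a distance of √(3² + 5²) ≈ 6.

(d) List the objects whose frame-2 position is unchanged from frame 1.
the orange cross, the green pentagon, the red square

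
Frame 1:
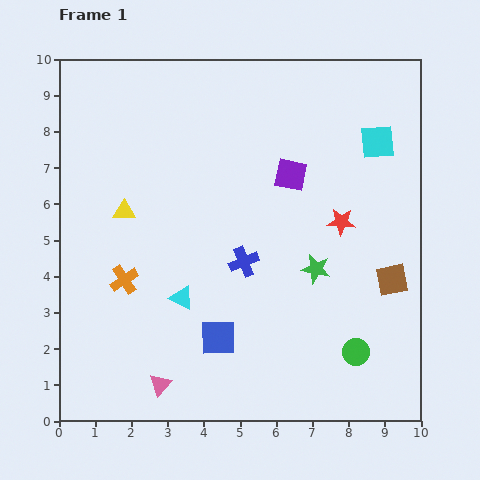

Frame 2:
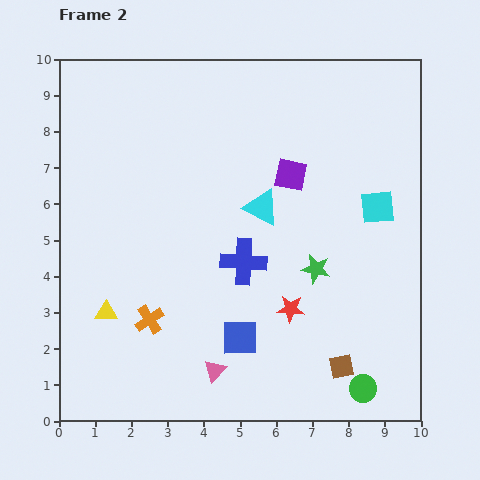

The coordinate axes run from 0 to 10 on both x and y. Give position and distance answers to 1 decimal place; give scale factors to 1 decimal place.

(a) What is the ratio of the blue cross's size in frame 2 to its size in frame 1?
1.5×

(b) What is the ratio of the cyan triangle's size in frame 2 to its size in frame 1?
1.5×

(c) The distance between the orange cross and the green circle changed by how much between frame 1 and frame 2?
-0.5

Distance in frame 1: 6.7. Distance in frame 2: 6.2.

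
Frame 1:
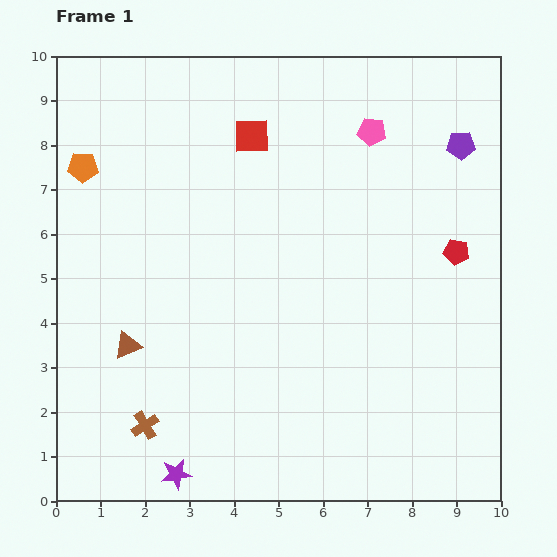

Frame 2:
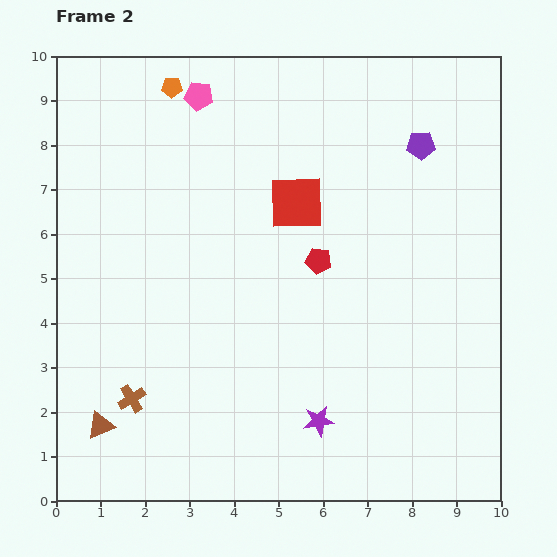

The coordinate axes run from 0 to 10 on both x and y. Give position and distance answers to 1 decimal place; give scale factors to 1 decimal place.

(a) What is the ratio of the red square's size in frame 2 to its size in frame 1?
1.5×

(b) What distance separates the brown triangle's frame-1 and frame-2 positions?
1.9

The brown triangle moved from (1.6, 3.5) to (1.0, 1.7), a distance of √(0.6² + 1.8²) ≈ 1.9.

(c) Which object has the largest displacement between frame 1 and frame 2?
the pink pentagon

(moved 4.0; next 3.4)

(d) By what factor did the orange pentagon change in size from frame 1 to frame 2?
0.7×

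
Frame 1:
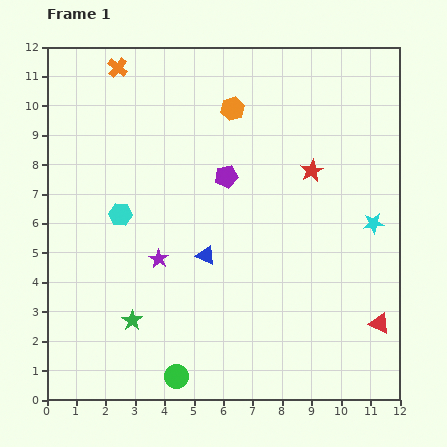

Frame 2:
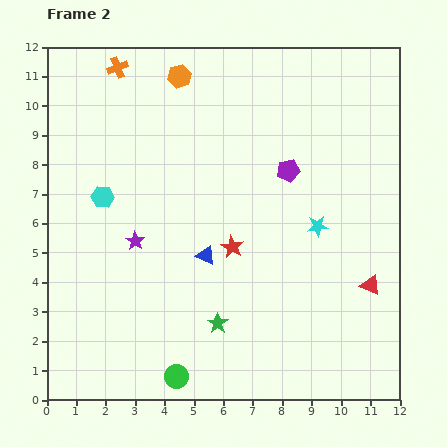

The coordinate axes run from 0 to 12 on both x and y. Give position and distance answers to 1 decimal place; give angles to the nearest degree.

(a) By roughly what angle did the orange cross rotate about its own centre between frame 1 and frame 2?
30° clockwise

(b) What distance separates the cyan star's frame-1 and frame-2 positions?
1.9

The cyan star moved from (11.1, 6.0) to (9.2, 5.9), a distance of √(1.9² + 0.1²) ≈ 1.9.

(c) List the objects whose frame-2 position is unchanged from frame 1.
the blue triangle, the orange cross, the green circle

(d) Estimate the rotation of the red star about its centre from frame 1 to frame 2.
16° counter-clockwise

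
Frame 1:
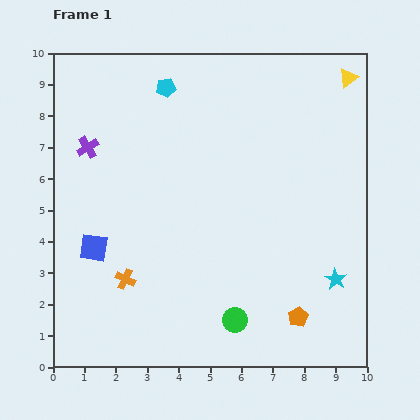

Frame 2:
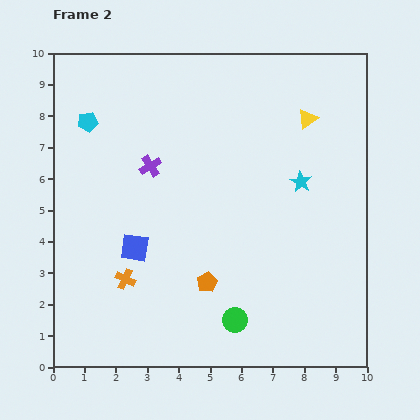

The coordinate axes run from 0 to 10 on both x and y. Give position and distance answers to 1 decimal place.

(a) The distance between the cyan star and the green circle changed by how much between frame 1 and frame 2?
+1.4

Distance in frame 1: 3.5. Distance in frame 2: 4.9.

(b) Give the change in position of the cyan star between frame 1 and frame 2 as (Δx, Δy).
(-1.1, 3.1)

The cyan star was at (9.0, 2.8) in frame 1 and (7.9, 5.9) in frame 2.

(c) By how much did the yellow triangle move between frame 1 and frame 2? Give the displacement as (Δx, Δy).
(-1.3, -1.3)

The yellow triangle was at (9.4, 9.2) in frame 1 and (8.1, 7.9) in frame 2.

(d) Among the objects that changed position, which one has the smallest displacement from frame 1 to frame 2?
the blue square

(moved 1.3)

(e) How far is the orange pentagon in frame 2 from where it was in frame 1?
3.1

The orange pentagon moved from (7.8, 1.6) to (4.9, 2.7), a distance of √(2.9² + 1.1²) ≈ 3.1.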